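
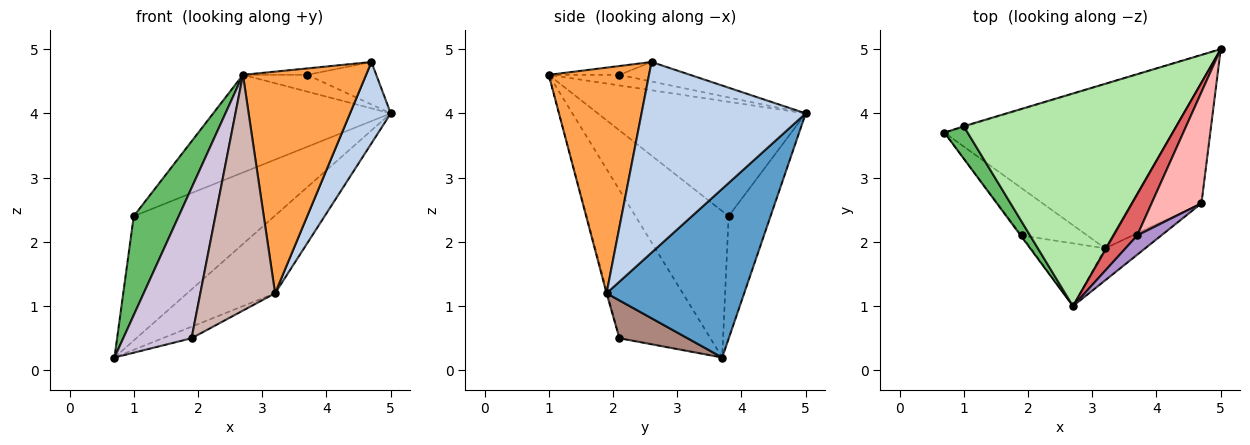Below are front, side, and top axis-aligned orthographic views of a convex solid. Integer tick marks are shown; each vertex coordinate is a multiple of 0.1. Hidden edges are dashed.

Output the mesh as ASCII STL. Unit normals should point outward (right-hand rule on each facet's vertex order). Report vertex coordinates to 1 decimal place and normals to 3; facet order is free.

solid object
 facet normal 0.556 0.355 -0.751
  outer loop
   vertex 3.2 1.9 1.2
   vertex 0.7 3.7 0.2
   vertex 5.0 5.0 4.0
  endloop
 endfacet
 facet normal 0.914 -0.226 -0.337
  outer loop
   vertex 3.2 1.9 1.2
   vertex 5.0 5.0 4.0
   vertex 4.7 2.6 4.8
  endloop
 endfacet
 facet normal 0.628 -0.771 -0.112
  outer loop
   vertex 3.2 1.9 1.2
   vertex 4.7 2.6 4.8
   vertex 2.7 1.0 4.6
  endloop
 endfacet
 facet normal -0.286 0.958 -0.005
  outer loop
   vertex 1.0 3.8 2.4
   vertex 5.0 5.0 4.0
   vertex 0.7 3.7 0.2
  endloop
 endfacet
 facet normal -0.892 -0.430 0.141
  outer loop
   vertex 1.0 3.8 2.4
   vertex 0.7 3.7 0.2
   vertex 2.7 1.0 4.6
  endloop
 endfacet
 facet normal -0.439 0.375 0.816
  outer loop
   vertex 1.0 3.8 2.4
   vertex 2.7 1.0 4.6
   vertex 5.0 5.0 4.0
  endloop
 endfacet
 facet normal -0.384 0.349 0.855
  outer loop
   vertex 3.7 2.1 4.6
   vertex 5.0 5.0 4.0
   vertex 2.7 1.0 4.6
  endloop
 endfacet
 facet normal -0.343 0.335 0.877
  outer loop
   vertex 3.7 2.1 4.6
   vertex 4.7 2.6 4.8
   vertex 5.0 5.0 4.0
  endloop
 endfacet
 facet normal -0.329 0.299 0.896
  outer loop
   vertex 3.7 2.1 4.6
   vertex 2.7 1.0 4.6
   vertex 4.7 2.6 4.8
  endloop
 endfacet
 facet normal -0.800 -0.601 -0.005
  outer loop
   vertex 1.9 2.1 0.5
   vertex 2.7 1.0 4.6
   vertex 0.7 3.7 0.2
  endloop
 endfacet
 facet normal 0.488 0.207 -0.848
  outer loop
   vertex 1.9 2.1 0.5
   vertex 0.7 3.7 0.2
   vertex 3.2 1.9 1.2
  endloop
 endfacet
 facet normal -0.010 -0.966 -0.257
  outer loop
   vertex 1.9 2.1 0.5
   vertex 3.2 1.9 1.2
   vertex 2.7 1.0 4.6
  endloop
 endfacet
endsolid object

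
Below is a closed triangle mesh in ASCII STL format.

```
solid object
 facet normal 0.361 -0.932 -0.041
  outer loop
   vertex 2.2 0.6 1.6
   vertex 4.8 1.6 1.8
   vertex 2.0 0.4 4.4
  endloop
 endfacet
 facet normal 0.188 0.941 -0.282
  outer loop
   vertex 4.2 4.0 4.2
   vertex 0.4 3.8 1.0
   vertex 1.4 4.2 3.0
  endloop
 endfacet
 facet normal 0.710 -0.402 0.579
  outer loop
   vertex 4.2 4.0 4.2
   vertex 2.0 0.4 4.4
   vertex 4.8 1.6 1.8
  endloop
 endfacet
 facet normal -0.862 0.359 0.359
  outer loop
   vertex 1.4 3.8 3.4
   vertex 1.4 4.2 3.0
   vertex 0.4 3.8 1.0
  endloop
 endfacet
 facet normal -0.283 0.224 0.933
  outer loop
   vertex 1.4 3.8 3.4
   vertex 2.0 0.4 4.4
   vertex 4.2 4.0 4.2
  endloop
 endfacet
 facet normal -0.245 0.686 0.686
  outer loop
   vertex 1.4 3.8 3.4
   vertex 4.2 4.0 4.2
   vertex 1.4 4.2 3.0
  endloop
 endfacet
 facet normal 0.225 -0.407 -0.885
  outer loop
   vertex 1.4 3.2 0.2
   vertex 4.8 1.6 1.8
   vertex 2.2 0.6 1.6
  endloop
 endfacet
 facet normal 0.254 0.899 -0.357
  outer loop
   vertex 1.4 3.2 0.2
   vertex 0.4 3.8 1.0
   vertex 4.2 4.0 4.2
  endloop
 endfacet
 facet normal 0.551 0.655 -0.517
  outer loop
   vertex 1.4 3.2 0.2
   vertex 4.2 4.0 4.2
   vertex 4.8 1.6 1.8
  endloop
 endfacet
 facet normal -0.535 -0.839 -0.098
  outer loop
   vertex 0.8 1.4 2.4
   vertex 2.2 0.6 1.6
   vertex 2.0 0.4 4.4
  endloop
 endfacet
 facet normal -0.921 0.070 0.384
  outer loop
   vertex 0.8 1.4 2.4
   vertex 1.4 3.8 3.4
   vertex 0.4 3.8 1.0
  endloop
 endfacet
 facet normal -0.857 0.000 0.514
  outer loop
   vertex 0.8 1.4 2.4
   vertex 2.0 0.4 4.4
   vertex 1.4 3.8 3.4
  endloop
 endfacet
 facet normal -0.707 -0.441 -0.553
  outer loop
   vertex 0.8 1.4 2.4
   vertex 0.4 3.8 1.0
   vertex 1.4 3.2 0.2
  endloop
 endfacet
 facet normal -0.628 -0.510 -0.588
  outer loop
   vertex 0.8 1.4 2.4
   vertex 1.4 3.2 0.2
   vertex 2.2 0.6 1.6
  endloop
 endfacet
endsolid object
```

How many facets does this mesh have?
14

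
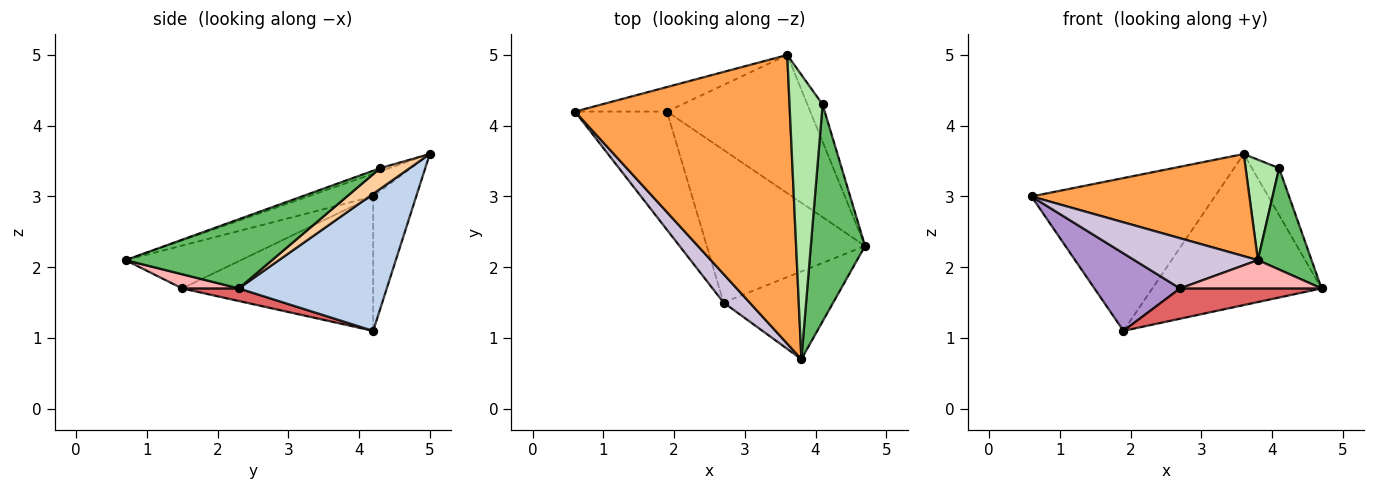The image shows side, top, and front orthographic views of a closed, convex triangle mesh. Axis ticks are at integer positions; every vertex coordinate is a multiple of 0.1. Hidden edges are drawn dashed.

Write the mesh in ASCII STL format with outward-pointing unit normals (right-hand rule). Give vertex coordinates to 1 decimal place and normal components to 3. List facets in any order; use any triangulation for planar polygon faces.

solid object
 facet normal -0.226 0.962 -0.154
  outer loop
   vertex 1.9 4.2 1.1
   vertex 0.6 4.2 3.0
   vertex 3.6 5.0 3.6
  endloop
 endfacet
 facet normal 0.542 0.620 -0.567
  outer loop
   vertex 1.9 4.2 1.1
   vertex 3.6 5.0 3.6
   vertex 4.7 2.3 1.7
  endloop
 endfacet
 facet normal -0.099 -0.332 0.938
  outer loop
   vertex 3.8 0.7 2.1
   vertex 3.6 5.0 3.6
   vertex 0.6 4.2 3.0
  endloop
 endfacet
 facet normal 0.646 0.597 -0.475
  outer loop
   vertex 4.1 4.3 3.4
   vertex 4.7 2.3 1.7
   vertex 3.6 5.0 3.6
  endloop
 endfacet
 facet normal 0.756 -0.277 0.593
  outer loop
   vertex 4.1 4.3 3.4
   vertex 3.8 0.7 2.1
   vertex 4.7 2.3 1.7
  endloop
 endfacet
 facet normal -0.089 -0.332 0.939
  outer loop
   vertex 4.1 4.3 3.4
   vertex 3.6 5.0 3.6
   vertex 3.8 0.7 2.1
  endloop
 endfacet
 facet normal 0.078 -0.194 -0.978
  outer loop
   vertex 2.7 1.5 1.7
   vertex 1.9 4.2 1.1
   vertex 4.7 2.3 1.7
  endloop
 endfacet
 facet normal 0.122 -0.305 -0.945
  outer loop
   vertex 2.7 1.5 1.7
   vertex 4.7 2.3 1.7
   vertex 3.8 0.7 2.1
  endloop
 endfacet
 facet normal -0.774 -0.347 -0.530
  outer loop
   vertex 2.7 1.5 1.7
   vertex 0.6 4.2 3.0
   vertex 1.9 4.2 1.1
  endloop
 endfacet
 facet normal -0.630 -0.675 0.384
  outer loop
   vertex 2.7 1.5 1.7
   vertex 3.8 0.7 2.1
   vertex 0.6 4.2 3.0
  endloop
 endfacet
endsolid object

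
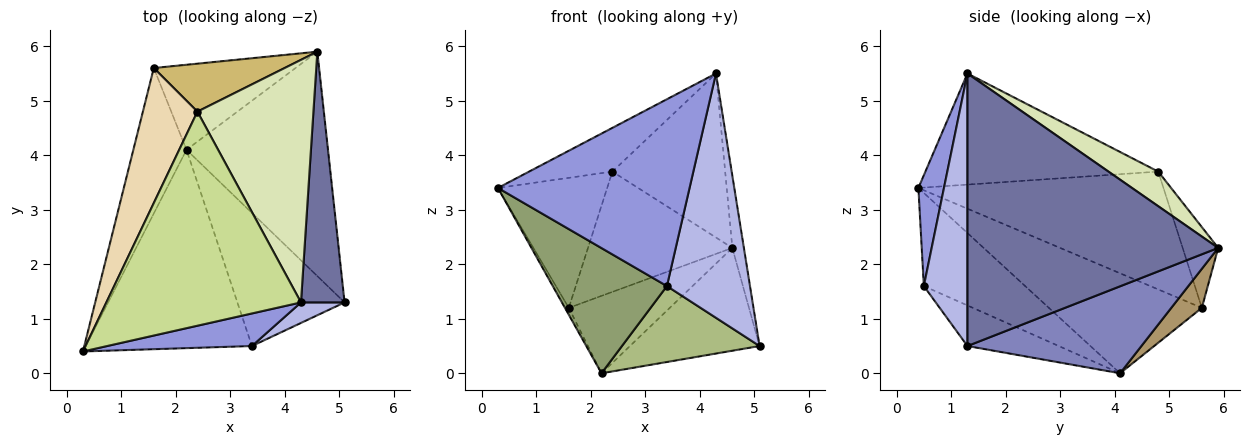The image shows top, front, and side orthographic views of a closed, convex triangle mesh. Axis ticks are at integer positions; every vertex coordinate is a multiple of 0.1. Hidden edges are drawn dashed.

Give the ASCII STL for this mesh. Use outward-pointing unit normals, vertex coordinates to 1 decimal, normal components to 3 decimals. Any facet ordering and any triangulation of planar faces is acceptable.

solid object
 facet normal 0.986 0.045 0.158
  outer loop
   vertex 4.3 1.3 5.5
   vertex 5.1 1.3 0.5
   vertex 4.6 5.9 2.3
  endloop
 endfacet
 facet normal 0.488 0.364 -0.794
  outer loop
   vertex 2.2 4.1 0.0
   vertex 4.6 5.9 2.3
   vertex 5.1 1.3 0.5
  endloop
 endfacet
 facet normal 0.130 -0.977 0.170
  outer loop
   vertex 3.4 0.5 1.6
   vertex 4.3 1.3 5.5
   vertex 0.3 0.4 3.4
  endloop
 endfacet
 facet normal 0.464 -0.883 0.074
  outer loop
   vertex 3.4 0.5 1.6
   vertex 5.1 1.3 0.5
   vertex 4.3 1.3 5.5
  endloop
 endfacet
 facet normal -0.428 -0.482 -0.764
  outer loop
   vertex 3.4 0.5 1.6
   vertex 0.3 0.4 3.4
   vertex 2.2 4.1 0.0
  endloop
 endfacet
 facet normal -0.312 -0.471 -0.825
  outer loop
   vertex 3.4 0.5 1.6
   vertex 2.2 4.1 0.0
   vertex 5.1 1.3 0.5
  endloop
 endfacet
 facet normal -0.488 0.175 0.855
  outer loop
   vertex 2.4 4.8 3.7
   vertex 0.3 0.4 3.4
   vertex 4.3 1.3 5.5
  endloop
 endfacet
 facet normal 0.240 0.544 0.804
  outer loop
   vertex 2.4 4.8 3.7
   vertex 4.3 1.3 5.5
   vertex 4.6 5.9 2.3
  endloop
 endfacet
 facet normal 0.200 0.660 -0.725
  outer loop
   vertex 1.6 5.6 1.2
   vertex 4.6 5.9 2.3
   vertex 2.2 4.1 0.0
  endloop
 endfacet
 facet normal -0.223 0.905 0.361
  outer loop
   vertex 1.6 5.6 1.2
   vertex 2.4 4.8 3.7
   vertex 4.6 5.9 2.3
  endloop
 endfacet
 facet normal -0.883 0.022 -0.469
  outer loop
   vertex 1.6 5.6 1.2
   vertex 2.2 4.1 0.0
   vertex 0.3 0.4 3.4
  endloop
 endfacet
 facet normal -0.841 0.375 0.389
  outer loop
   vertex 1.6 5.6 1.2
   vertex 0.3 0.4 3.4
   vertex 2.4 4.8 3.7
  endloop
 endfacet
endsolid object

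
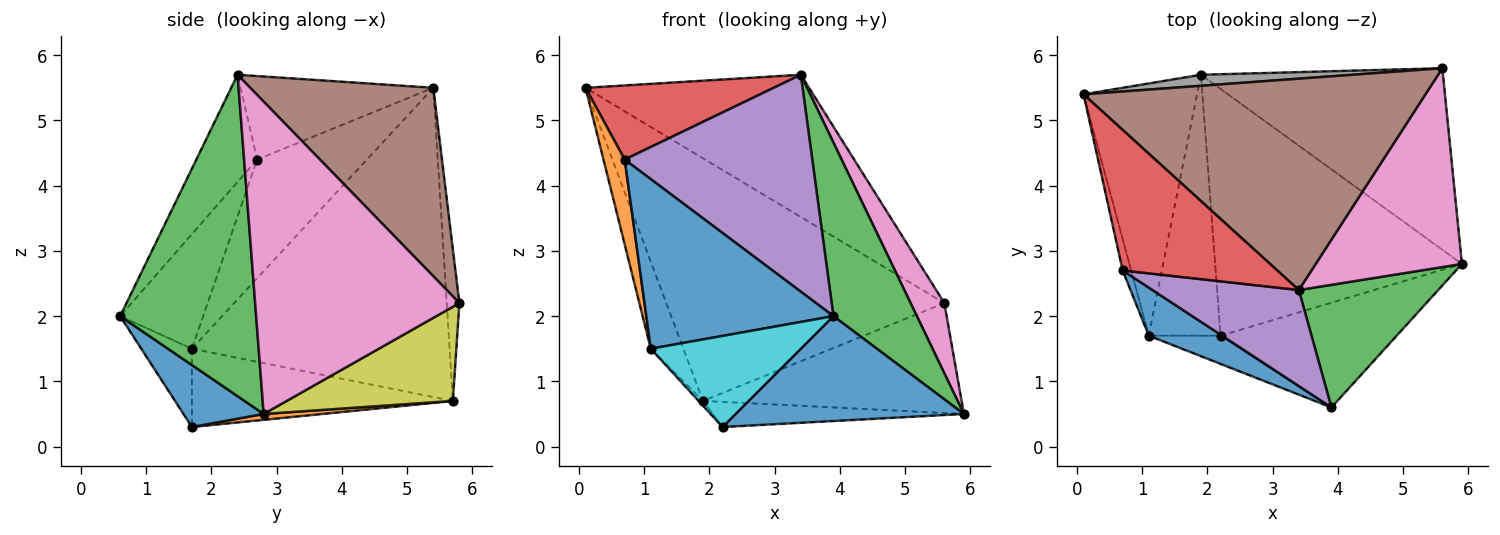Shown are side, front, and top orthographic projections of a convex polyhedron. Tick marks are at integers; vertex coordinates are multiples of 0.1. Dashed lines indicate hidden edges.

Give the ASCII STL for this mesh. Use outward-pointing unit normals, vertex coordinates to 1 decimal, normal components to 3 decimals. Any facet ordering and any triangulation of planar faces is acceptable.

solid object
 facet normal 0.241 -0.687 -0.686
  outer loop
   vertex 2.2 1.7 0.3
   vertex 5.9 2.8 0.5
   vertex 3.9 0.6 2.0
  endloop
 endfacet
 facet normal 0.024 0.101 -0.995
  outer loop
   vertex 1.9 5.7 0.7
   vertex 5.9 2.8 0.5
   vertex 2.2 1.7 0.3
  endloop
 endfacet
 facet normal 0.800 -0.490 0.347
  outer loop
   vertex 3.4 2.4 5.7
   vertex 3.9 0.6 2.0
   vertex 5.9 2.8 0.5
  endloop
 endfacet
 facet normal -0.431 -0.421 0.798
  outer loop
   vertex 0.7 2.7 4.4
   vertex 3.4 2.4 5.7
   vertex 0.1 5.4 5.5
  endloop
 endfacet
 facet normal -0.284 -0.877 0.388
  outer loop
   vertex 0.7 2.7 4.4
   vertex 3.9 0.6 2.0
   vertex 3.4 2.4 5.7
  endloop
 endfacet
 facet normal 0.416 0.508 0.755
  outer loop
   vertex 5.6 5.8 2.2
   vertex 0.1 5.4 5.5
   vertex 3.4 2.4 5.7
  endloop
 endfacet
 facet normal 0.896 -0.148 0.419
  outer loop
   vertex 5.6 5.8 2.2
   vertex 3.4 2.4 5.7
   vertex 5.9 2.8 0.5
  endloop
 endfacet
 facet normal -0.045 0.998 0.045
  outer loop
   vertex 5.6 5.8 2.2
   vertex 1.9 5.7 0.7
   vertex 0.1 5.4 5.5
  endloop
 endfacet
 facet normal 0.316 0.491 -0.812
  outer loop
   vertex 5.6 5.8 2.2
   vertex 5.9 2.8 0.5
   vertex 1.9 5.7 0.7
  endloop
 endfacet
 facet normal -0.307 -0.909 -0.281
  outer loop
   vertex 1.1 1.7 1.5
   vertex 2.2 1.7 0.3
   vertex 3.9 0.6 2.0
  endloop
 endfacet
 facet normal -0.392 -0.885 0.251
  outer loop
   vertex 1.1 1.7 1.5
   vertex 3.9 0.6 2.0
   vertex 0.7 2.7 4.4
  endloop
 endfacet
 facet normal -0.979 -0.189 -0.070
  outer loop
   vertex 1.1 1.7 1.5
   vertex 0.7 2.7 4.4
   vertex 0.1 5.4 5.5
  endloop
 endfacet
 facet normal -0.932 0.118 -0.342
  outer loop
   vertex 1.1 1.7 1.5
   vertex 0.1 5.4 5.5
   vertex 1.9 5.7 0.7
  endloop
 endfacet
 facet normal -0.737 0.012 -0.676
  outer loop
   vertex 1.1 1.7 1.5
   vertex 1.9 5.7 0.7
   vertex 2.2 1.7 0.3
  endloop
 endfacet
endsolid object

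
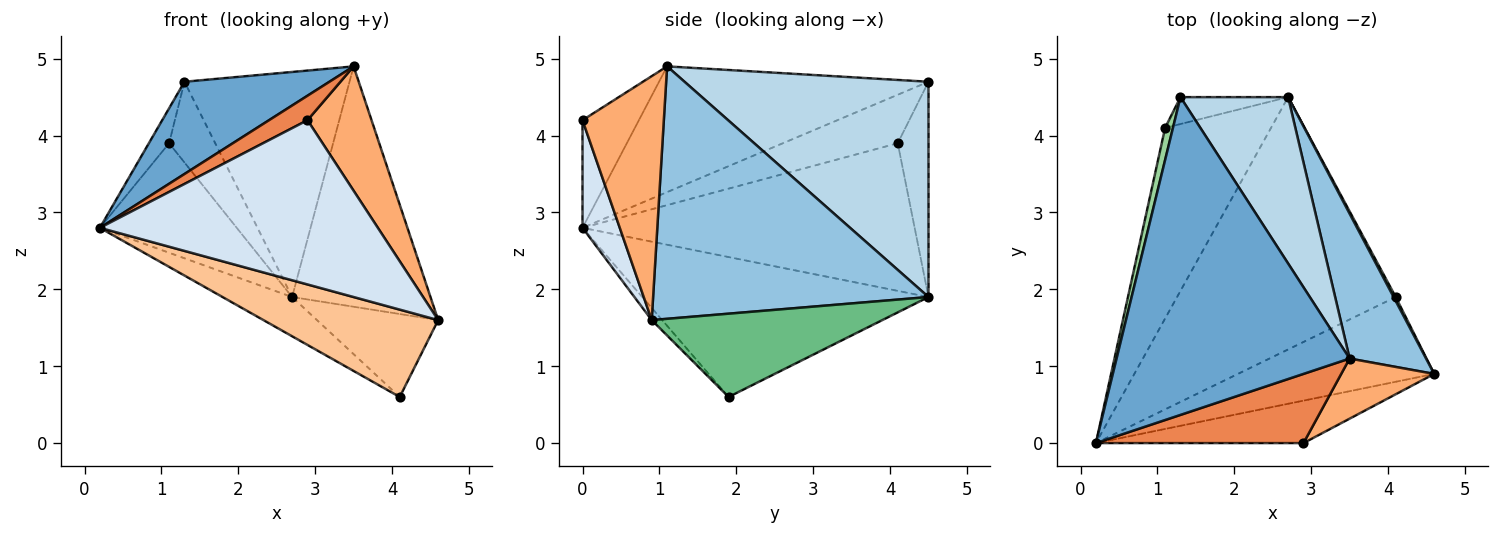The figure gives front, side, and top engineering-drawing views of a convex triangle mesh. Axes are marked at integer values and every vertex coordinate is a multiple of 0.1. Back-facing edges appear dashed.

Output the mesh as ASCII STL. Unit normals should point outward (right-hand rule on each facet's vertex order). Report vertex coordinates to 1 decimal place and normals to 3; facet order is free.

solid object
 facet normal -0.460 -0.248 0.853
  outer loop
   vertex 3.5 1.1 4.9
   vertex 1.3 4.5 4.7
   vertex 0.2 0.0 2.8
  endloop
 endfacet
 facet normal 0.862 0.433 0.261
  outer loop
   vertex 2.7 4.5 1.9
   vertex 3.5 1.1 4.9
   vertex 4.6 0.9 1.6
  endloop
 endfacet
 facet normal 0.765 0.518 0.383
  outer loop
   vertex 2.7 4.5 1.9
   vertex 1.3 4.5 4.7
   vertex 3.5 1.1 4.9
  endloop
 endfacet
 facet normal 0.129 -0.960 -0.248
  outer loop
   vertex 2.9 0.0 4.2
   vertex 0.2 0.0 2.8
   vertex 4.6 0.9 1.6
  endloop
 endfacet
 facet normal -0.439 -0.299 0.847
  outer loop
   vertex 2.9 0.0 4.2
   vertex 3.5 1.1 4.9
   vertex 0.2 0.0 2.8
  endloop
 endfacet
 facet normal 0.752 -0.593 0.287
  outer loop
   vertex 2.9 0.0 4.2
   vertex 4.6 0.9 1.6
   vertex 3.5 1.1 4.9
  endloop
 endfacet
 facet normal -0.043 -0.717 -0.696
  outer loop
   vertex 4.1 1.9 0.6
   vertex 4.6 0.9 1.6
   vertex 0.2 0.0 2.8
  endloop
 endfacet
 facet normal -0.534 0.130 -0.835
  outer loop
   vertex 4.1 1.9 0.6
   vertex 0.2 0.0 2.8
   vertex 2.7 4.5 1.9
  endloop
 endfacet
 facet normal 0.885 0.465 0.023
  outer loop
   vertex 4.1 1.9 0.6
   vertex 2.7 4.5 1.9
   vertex 4.6 0.9 1.6
  endloop
 endfacet
 facet normal -0.973 0.171 0.158
  outer loop
   vertex 1.1 4.1 3.9
   vertex 0.2 0.0 2.8
   vertex 1.3 4.5 4.7
  endloop
 endfacet
 facet normal -0.770 0.317 -0.553
  outer loop
   vertex 1.1 4.1 3.9
   vertex 2.7 4.5 1.9
   vertex 0.2 0.0 2.8
  endloop
 endfacet
 facet normal -0.535 0.802 -0.267
  outer loop
   vertex 1.1 4.1 3.9
   vertex 1.3 4.5 4.7
   vertex 2.7 4.5 1.9
  endloop
 endfacet
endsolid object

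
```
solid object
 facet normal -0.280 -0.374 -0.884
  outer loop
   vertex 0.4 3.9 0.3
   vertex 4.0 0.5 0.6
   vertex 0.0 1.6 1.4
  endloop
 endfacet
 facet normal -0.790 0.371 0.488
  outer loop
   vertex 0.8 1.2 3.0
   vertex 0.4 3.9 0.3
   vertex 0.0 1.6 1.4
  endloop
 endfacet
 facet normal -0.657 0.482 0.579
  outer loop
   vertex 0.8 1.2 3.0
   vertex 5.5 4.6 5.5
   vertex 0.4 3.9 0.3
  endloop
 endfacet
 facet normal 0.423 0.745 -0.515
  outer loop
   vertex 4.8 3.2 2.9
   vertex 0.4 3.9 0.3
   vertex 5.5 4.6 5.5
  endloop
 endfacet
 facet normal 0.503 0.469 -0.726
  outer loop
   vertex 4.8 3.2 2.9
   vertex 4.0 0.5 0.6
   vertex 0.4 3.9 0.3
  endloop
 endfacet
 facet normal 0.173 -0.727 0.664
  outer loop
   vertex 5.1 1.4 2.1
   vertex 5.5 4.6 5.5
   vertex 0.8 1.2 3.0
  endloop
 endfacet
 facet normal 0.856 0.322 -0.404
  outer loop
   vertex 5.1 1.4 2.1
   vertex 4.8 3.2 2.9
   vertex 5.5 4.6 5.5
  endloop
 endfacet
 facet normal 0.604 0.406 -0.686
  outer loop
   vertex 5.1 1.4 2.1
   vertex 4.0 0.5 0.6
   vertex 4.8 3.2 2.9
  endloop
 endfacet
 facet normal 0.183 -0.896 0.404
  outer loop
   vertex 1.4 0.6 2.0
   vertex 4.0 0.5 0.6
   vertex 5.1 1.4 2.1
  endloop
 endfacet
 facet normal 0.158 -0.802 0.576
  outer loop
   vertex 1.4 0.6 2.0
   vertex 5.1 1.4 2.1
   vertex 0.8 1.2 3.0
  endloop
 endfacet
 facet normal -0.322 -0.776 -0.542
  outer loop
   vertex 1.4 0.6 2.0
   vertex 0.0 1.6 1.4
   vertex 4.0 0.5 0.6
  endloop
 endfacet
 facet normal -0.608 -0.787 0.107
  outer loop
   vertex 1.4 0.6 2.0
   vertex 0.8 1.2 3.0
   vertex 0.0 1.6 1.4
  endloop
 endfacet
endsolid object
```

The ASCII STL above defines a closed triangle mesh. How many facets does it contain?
12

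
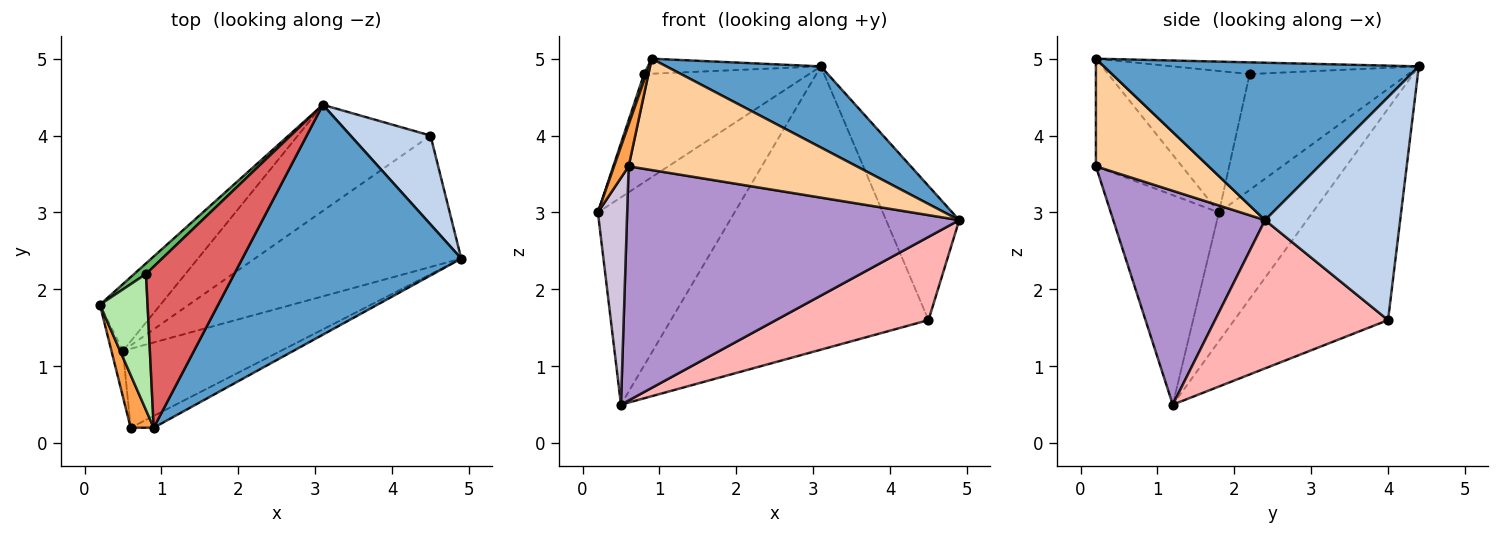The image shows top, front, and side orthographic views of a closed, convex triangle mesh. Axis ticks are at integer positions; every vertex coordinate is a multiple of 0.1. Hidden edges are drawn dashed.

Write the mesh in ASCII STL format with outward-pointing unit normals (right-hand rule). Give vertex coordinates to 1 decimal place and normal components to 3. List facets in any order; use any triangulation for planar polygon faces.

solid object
 facet normal 0.561 -0.275 0.780
  outer loop
   vertex 0.9 0.2 5.0
   vertex 4.9 2.4 2.9
   vertex 3.1 4.4 4.9
  endloop
 endfacet
 facet normal 0.839 0.454 0.301
  outer loop
   vertex 4.5 4.0 1.6
   vertex 3.1 4.4 4.9
   vertex 4.9 2.4 2.9
  endloop
 endfacet
 facet normal -0.965 -0.164 0.207
  outer loop
   vertex 0.6 0.2 3.6
   vertex 0.9 0.2 5.0
   vertex 0.2 1.8 3.0
  endloop
 endfacet
 facet normal 0.441 -0.892 -0.095
  outer loop
   vertex 0.6 0.2 3.6
   vertex 4.9 2.4 2.9
   vertex 0.9 0.2 5.0
  endloop
 endfacet
 facet normal -0.691 0.719 0.071
  outer loop
   vertex 0.8 2.2 4.8
   vertex 3.1 4.4 4.9
   vertex 0.2 1.8 3.0
  endloop
 endfacet
 facet normal -0.948 -0.015 0.319
  outer loop
   vertex 0.8 2.2 4.8
   vertex 0.2 1.8 3.0
   vertex 0.9 0.2 5.0
  endloop
 endfacet
 facet normal -0.131 0.092 0.987
  outer loop
   vertex 0.8 2.2 4.8
   vertex 0.9 0.2 5.0
   vertex 3.1 4.4 4.9
  endloop
 endfacet
 facet normal 0.519 -0.457 -0.722
  outer loop
   vertex 0.5 1.2 0.5
   vertex 4.5 4.0 1.6
   vertex 4.9 2.4 2.9
  endloop
 endfacet
 facet normal 0.397 -0.870 -0.293
  outer loop
   vertex 0.5 1.2 0.5
   vertex 4.9 2.4 2.9
   vertex 0.6 0.2 3.6
  endloop
 endfacet
 facet normal -0.964 -0.261 -0.053
  outer loop
   vertex 0.5 1.2 0.5
   vertex 0.6 0.2 3.6
   vertex 0.2 1.8 3.0
  endloop
 endfacet
 facet normal -0.546 0.797 -0.257
  outer loop
   vertex 0.5 1.2 0.5
   vertex 0.2 1.8 3.0
   vertex 3.1 4.4 4.9
  endloop
 endfacet
 facet normal -0.488 0.817 -0.306
  outer loop
   vertex 0.5 1.2 0.5
   vertex 3.1 4.4 4.9
   vertex 4.5 4.0 1.6
  endloop
 endfacet
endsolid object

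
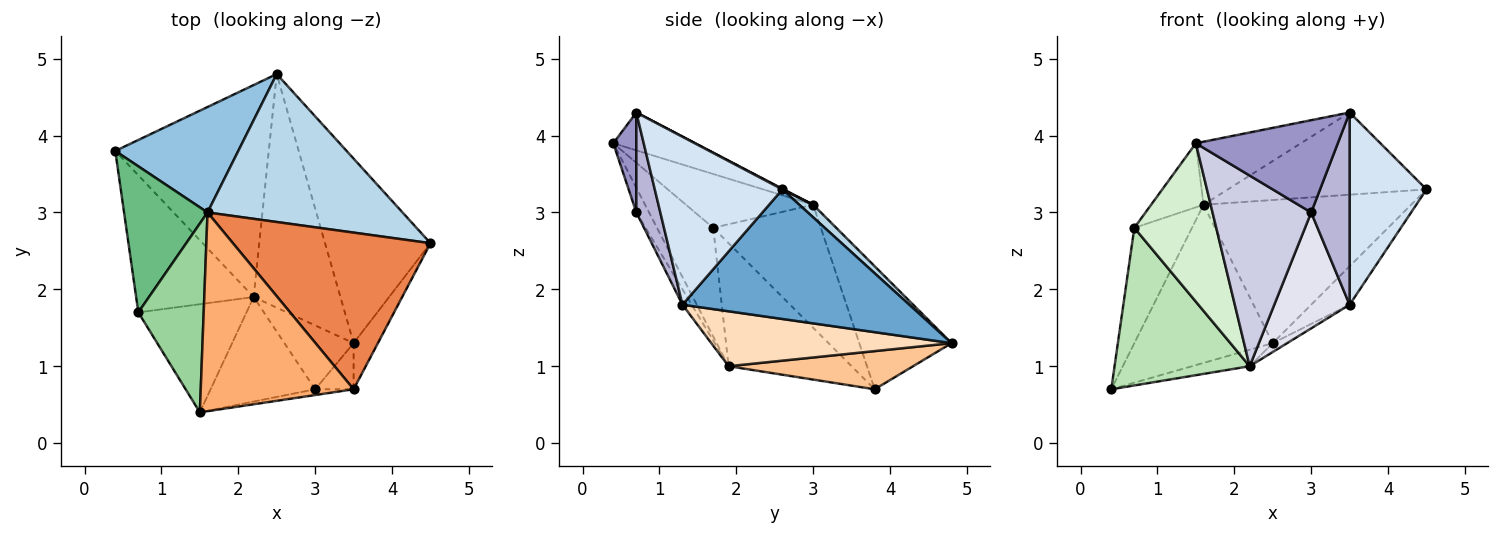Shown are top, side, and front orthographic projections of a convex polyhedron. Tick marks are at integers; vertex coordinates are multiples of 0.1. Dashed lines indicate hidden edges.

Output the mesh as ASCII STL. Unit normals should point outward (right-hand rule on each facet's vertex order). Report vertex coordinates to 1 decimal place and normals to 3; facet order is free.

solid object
 facet normal 0.769 0.130 -0.626
  outer loop
   vertex 3.5 1.3 1.8
   vertex 2.5 4.8 1.3
   vertex 4.5 2.6 3.3
  endloop
 endfacet
 facet normal -0.485 0.728 0.485
  outer loop
   vertex 1.6 3.0 3.1
   vertex 2.5 4.8 1.3
   vertex 0.4 3.8 0.7
  endloop
 endfacet
 facet normal 0.046 0.695 0.718
  outer loop
   vertex 1.6 3.0 3.1
   vertex 4.5 2.6 3.3
   vertex 2.5 4.8 1.3
  endloop
 endfacet
 facet normal 0.850 -0.512 -0.123
  outer loop
   vertex 3.5 0.7 4.3
   vertex 3.5 1.3 1.8
   vertex 4.5 2.6 3.3
  endloop
 endfacet
 facet normal 0.003 0.465 0.886
  outer loop
   vertex 3.5 0.7 4.3
   vertex 4.5 2.6 3.3
   vertex 1.6 3.0 3.1
  endloop
 endfacet
 facet normal -0.230 0.294 0.928
  outer loop
   vertex 3.5 0.7 4.3
   vertex 1.6 3.0 3.1
   vertex 1.5 0.4 3.9
  endloop
 endfacet
 facet normal 0.241 0.075 -0.968
  outer loop
   vertex 2.2 1.9 1.0
   vertex 0.4 3.8 0.7
   vertex 2.5 4.8 1.3
  endloop
 endfacet
 facet normal 0.535 0.032 -0.845
  outer loop
   vertex 2.2 1.9 1.0
   vertex 2.5 4.8 1.3
   vertex 3.5 1.3 1.8
  endloop
 endfacet
 facet normal -0.756 0.405 0.513
  outer loop
   vertex 0.7 1.7 2.8
   vertex 1.6 3.0 3.1
   vertex 0.4 3.8 0.7
  endloop
 endfacet
 facet normal -0.615 0.253 0.747
  outer loop
   vertex 0.7 1.7 2.8
   vertex 1.5 0.4 3.9
   vertex 1.6 3.0 3.1
  endloop
 endfacet
 facet normal -0.566 -0.622 -0.541
  outer loop
   vertex 0.7 1.7 2.8
   vertex 0.4 3.8 0.7
   vertex 2.2 1.9 1.0
  endloop
 endfacet
 facet normal -0.493 -0.719 -0.491
  outer loop
   vertex 0.7 1.7 2.8
   vertex 2.2 1.9 1.0
   vertex 1.5 0.4 3.9
  endloop
 endfacet
 facet normal 0.160 -0.985 -0.062
  outer loop
   vertex 3.0 0.7 3.0
   vertex 3.5 0.7 4.3
   vertex 1.5 0.4 3.9
  endloop
 endfacet
 facet normal 0.519 -0.831 -0.200
  outer loop
   vertex 3.0 0.7 3.0
   vertex 3.5 1.3 1.8
   vertex 3.5 0.7 4.3
  endloop
 endfacet
 facet normal -0.112 -0.871 -0.478
  outer loop
   vertex 3.0 0.7 3.0
   vertex 1.5 0.4 3.9
   vertex 2.2 1.9 1.0
  endloop
 endfacet
 facet normal -0.107 -0.871 -0.480
  outer loop
   vertex 3.0 0.7 3.0
   vertex 2.2 1.9 1.0
   vertex 3.5 1.3 1.8
  endloop
 endfacet
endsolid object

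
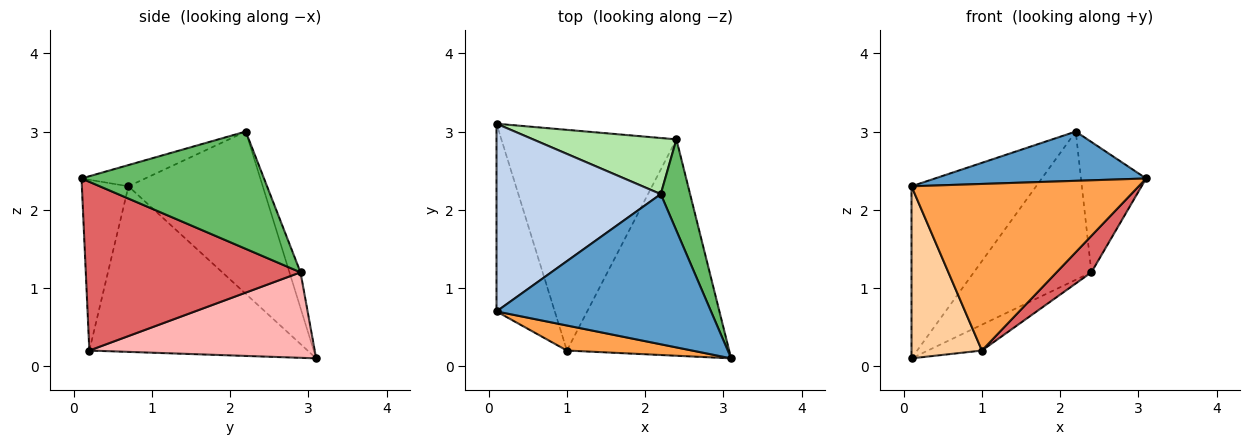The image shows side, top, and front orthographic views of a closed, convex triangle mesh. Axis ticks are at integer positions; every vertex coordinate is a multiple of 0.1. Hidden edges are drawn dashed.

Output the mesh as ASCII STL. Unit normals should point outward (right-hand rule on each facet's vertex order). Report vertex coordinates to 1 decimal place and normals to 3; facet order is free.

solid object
 facet normal -0.094 -0.310 0.946
  outer loop
   vertex 2.2 2.2 3.0
   vertex 0.1 0.7 2.3
   vertex 3.1 0.1 2.4
  endloop
 endfacet
 facet normal -0.589 0.546 0.596
  outer loop
   vertex 2.2 2.2 3.0
   vertex 0.1 3.1 0.1
   vertex 0.1 0.7 2.3
  endloop
 endfacet
 facet normal -0.199 -0.969 0.146
  outer loop
   vertex 1.0 0.2 0.2
   vertex 3.1 0.1 2.4
   vertex 0.1 0.7 2.3
  endloop
 endfacet
 facet normal -0.902 -0.291 -0.317
  outer loop
   vertex 1.0 0.2 0.2
   vertex 0.1 0.7 2.3
   vertex 0.1 3.1 0.1
  endloop
 endfacet
 facet normal 0.917 0.327 0.229
  outer loop
   vertex 2.4 2.9 1.2
   vertex 2.2 2.2 3.0
   vertex 3.1 0.1 2.4
  endloop
 endfacet
 facet normal -0.088 0.932 0.353
  outer loop
   vertex 2.4 2.9 1.2
   vertex 0.1 3.1 0.1
   vertex 2.2 2.2 3.0
  endloop
 endfacet
 facet normal 0.716 -0.116 -0.689
  outer loop
   vertex 2.4 2.9 1.2
   vertex 3.1 0.1 2.4
   vertex 1.0 0.2 0.2
  endloop
 endfacet
 facet normal 0.436 0.105 -0.894
  outer loop
   vertex 2.4 2.9 1.2
   vertex 1.0 0.2 0.2
   vertex 0.1 3.1 0.1
  endloop
 endfacet
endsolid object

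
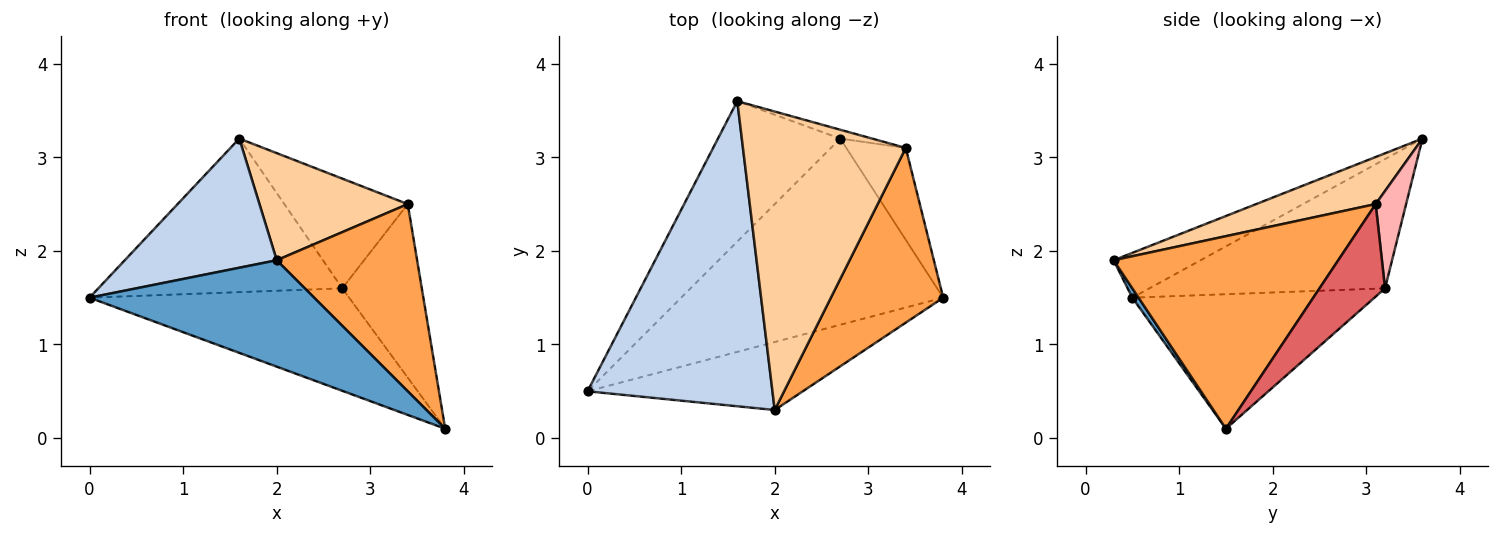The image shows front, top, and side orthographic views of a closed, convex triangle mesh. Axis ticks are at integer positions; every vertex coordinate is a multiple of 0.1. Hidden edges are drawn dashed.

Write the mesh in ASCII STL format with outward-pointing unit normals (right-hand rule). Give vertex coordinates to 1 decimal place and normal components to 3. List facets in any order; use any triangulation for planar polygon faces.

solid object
 facet normal 0.023 -0.842 -0.538
  outer loop
   vertex 2.0 0.3 1.9
   vertex 0.0 0.5 1.5
   vertex 3.8 1.5 0.1
  endloop
 endfacet
 facet normal -0.218 -0.380 0.899
  outer loop
   vertex 2.0 0.3 1.9
   vertex 1.6 3.6 3.2
   vertex 0.0 0.5 1.5
  endloop
 endfacet
 facet normal 0.760 -0.475 0.443
  outer loop
   vertex 3.4 3.1 2.5
   vertex 2.0 0.3 1.9
   vertex 3.8 1.5 0.1
  endloop
 endfacet
 facet normal 0.263 -0.326 0.908
  outer loop
   vertex 3.4 3.1 2.5
   vertex 1.6 3.6 3.2
   vertex 2.0 0.3 1.9
  endloop
 endfacet
 facet normal -0.410 0.440 -0.799
  outer loop
   vertex 2.7 3.2 1.6
   vertex 3.8 1.5 0.1
   vertex 0.0 0.5 1.5
  endloop
 endfacet
 facet normal -0.581 0.601 -0.549
  outer loop
   vertex 2.7 3.2 1.6
   vertex 0.0 0.5 1.5
   vertex 1.6 3.6 3.2
  endloop
 endfacet
 facet normal 0.588 0.715 -0.378
  outer loop
   vertex 2.7 3.2 1.6
   vertex 3.4 3.1 2.5
   vertex 3.8 1.5 0.1
  endloop
 endfacet
 facet normal 0.239 0.968 -0.078
  outer loop
   vertex 2.7 3.2 1.6
   vertex 1.6 3.6 3.2
   vertex 3.4 3.1 2.5
  endloop
 endfacet
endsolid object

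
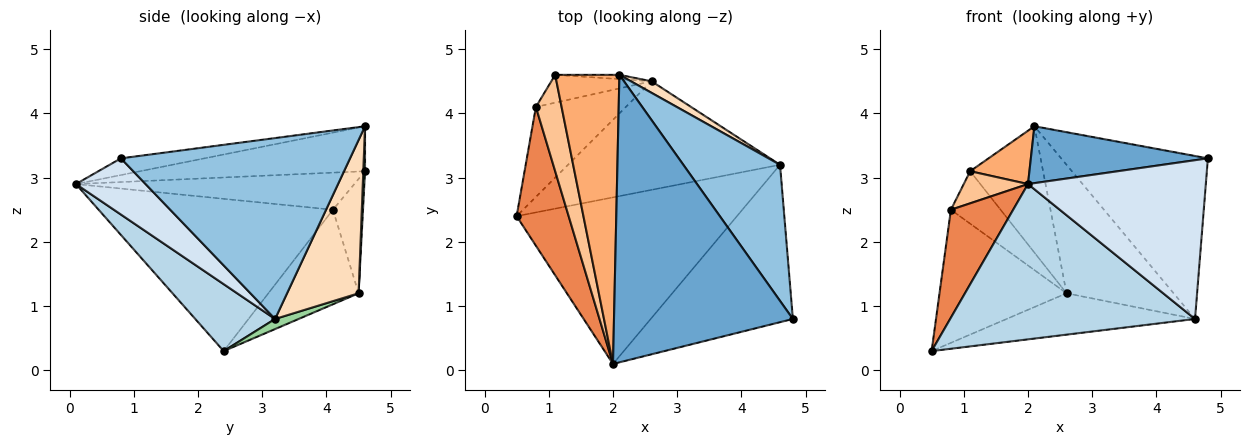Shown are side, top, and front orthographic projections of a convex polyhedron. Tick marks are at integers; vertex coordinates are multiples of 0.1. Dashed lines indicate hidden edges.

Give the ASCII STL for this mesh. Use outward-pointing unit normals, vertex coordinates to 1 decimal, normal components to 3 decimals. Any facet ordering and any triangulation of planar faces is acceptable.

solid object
 facet normal -0.091 -0.193 0.977
  outer loop
   vertex 2.0 0.1 2.9
   vertex 4.8 0.8 3.3
   vertex 2.1 4.6 3.8
  endloop
 endfacet
 facet normal 0.768 0.492 0.411
  outer loop
   vertex 4.6 3.2 0.8
   vertex 2.1 4.6 3.8
   vertex 4.8 0.8 3.3
  endloop
 endfacet
 facet normal 0.217 -0.666 -0.714
  outer loop
   vertex 4.6 3.2 0.8
   vertex 2.0 0.1 2.9
   vertex 0.5 2.4 0.3
  endloop
 endfacet
 facet normal 0.268 -0.684 -0.678
  outer loop
   vertex 4.6 3.2 0.8
   vertex 4.8 0.8 3.3
   vertex 2.0 0.1 2.9
  endloop
 endfacet
 facet normal -0.918 -0.244 0.314
  outer loop
   vertex 0.8 4.1 2.5
   vertex 0.5 2.4 0.3
   vertex 2.0 0.1 2.9
  endloop
 endfacet
 facet normal -0.567 -0.149 0.810
  outer loop
   vertex 1.1 4.6 3.1
   vertex 2.0 0.1 2.9
   vertex 2.1 4.6 3.8
  endloop
 endfacet
 facet normal -0.808 -0.186 0.559
  outer loop
   vertex 1.1 4.6 3.1
   vertex 0.8 4.1 2.5
   vertex 2.0 0.1 2.9
  endloop
 endfacet
 facet normal 0.554 0.829 0.075
  outer loop
   vertex 2.6 4.5 1.2
   vertex 2.1 4.6 3.8
   vertex 4.6 3.2 0.8
  endloop
 endfacet
 facet normal 0.024 0.999 -0.034
  outer loop
   vertex 2.6 4.5 1.2
   vertex 1.1 4.6 3.1
   vertex 2.1 4.6 3.8
  endloop
 endfacet
 facet normal 0.044 0.356 -0.934
  outer loop
   vertex 2.6 4.5 1.2
   vertex 4.6 3.2 0.8
   vertex 0.5 2.4 0.3
  endloop
 endfacet
 facet normal -0.507 0.714 -0.483
  outer loop
   vertex 2.6 4.5 1.2
   vertex 0.5 2.4 0.3
   vertex 0.8 4.1 2.5
  endloop
 endfacet
 facet normal -0.472 0.779 -0.413
  outer loop
   vertex 2.6 4.5 1.2
   vertex 0.8 4.1 2.5
   vertex 1.1 4.6 3.1
  endloop
 endfacet
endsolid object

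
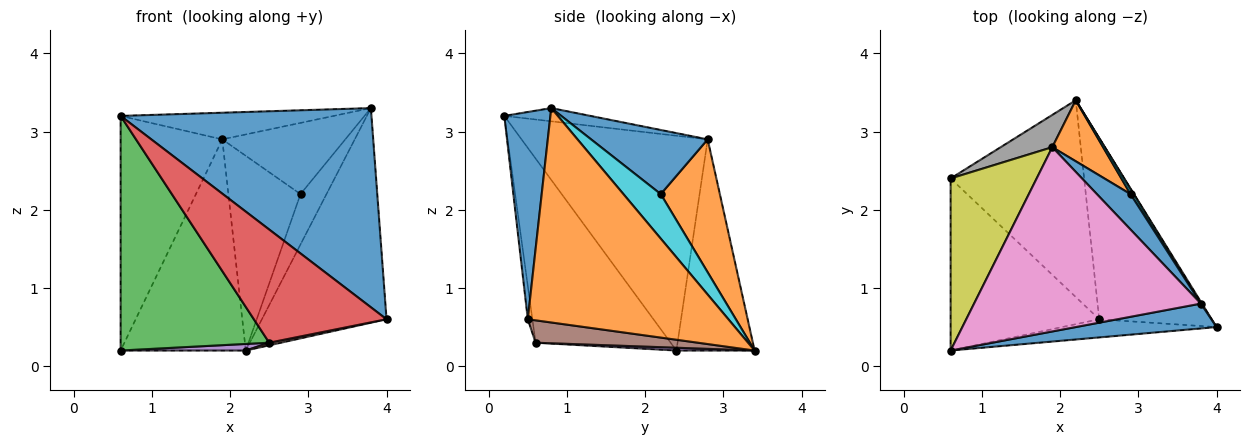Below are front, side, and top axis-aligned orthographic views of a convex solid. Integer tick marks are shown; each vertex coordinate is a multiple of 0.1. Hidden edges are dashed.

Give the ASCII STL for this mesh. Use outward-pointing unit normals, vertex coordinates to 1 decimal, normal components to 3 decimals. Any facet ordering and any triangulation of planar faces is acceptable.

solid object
 facet normal 0.179 -0.976 0.122
  outer loop
   vertex 3.8 0.8 3.3
   vertex 0.6 0.2 3.2
   vertex 4.0 0.5 0.6
  endloop
 endfacet
 facet normal 0.849 0.528 0.004
  outer loop
   vertex 2.2 3.4 0.2
   vertex 3.8 0.8 3.3
   vertex 4.0 0.5 0.6
  endloop
 endfacet
 facet normal -0.591 -0.650 -0.477
  outer loop
   vertex 2.5 0.6 0.3
   vertex 0.6 0.2 3.2
   vertex 0.6 2.4 0.2
  endloop
 endfacet
 facet normal -0.034 -0.987 -0.158
  outer loop
   vertex 2.5 0.6 0.3
   vertex 4.0 0.5 0.6
   vertex 0.6 0.2 3.2
  endloop
 endfacet
 facet normal 0.021 -0.033 -0.999
  outer loop
   vertex 2.5 0.6 0.3
   vertex 0.6 2.4 0.2
   vertex 2.2 3.4 0.2
  endloop
 endfacet
 facet normal 0.195 -0.014 -0.981
  outer loop
   vertex 2.5 0.6 0.3
   vertex 2.2 3.4 0.2
   vertex 4.0 0.5 0.6
  endloop
 endfacet
 facet normal -0.058 0.143 0.988
  outer loop
   vertex 1.9 2.8 2.9
   vertex 0.6 0.2 3.2
   vertex 3.8 0.8 3.3
  endloop
 endfacet
 facet normal -0.526 0.841 0.128
  outer loop
   vertex 1.9 2.8 2.9
   vertex 2.2 3.4 0.2
   vertex 0.6 2.4 0.2
  endloop
 endfacet
 facet normal -0.828 0.452 0.332
  outer loop
   vertex 1.9 2.8 2.9
   vertex 0.6 2.4 0.2
   vertex 0.6 0.2 3.2
  endloop
 endfacet
 facet normal 0.820 0.570 0.055
  outer loop
   vertex 2.9 2.2 2.2
   vertex 3.8 0.8 3.3
   vertex 2.2 3.4 0.2
  endloop
 endfacet
 facet normal 0.647 0.683 0.339
  outer loop
   vertex 2.9 2.2 2.2
   vertex 1.9 2.8 2.9
   vertex 3.8 0.8 3.3
  endloop
 endfacet
 facet normal 0.616 0.752 0.235
  outer loop
   vertex 2.9 2.2 2.2
   vertex 2.2 3.4 0.2
   vertex 1.9 2.8 2.9
  endloop
 endfacet
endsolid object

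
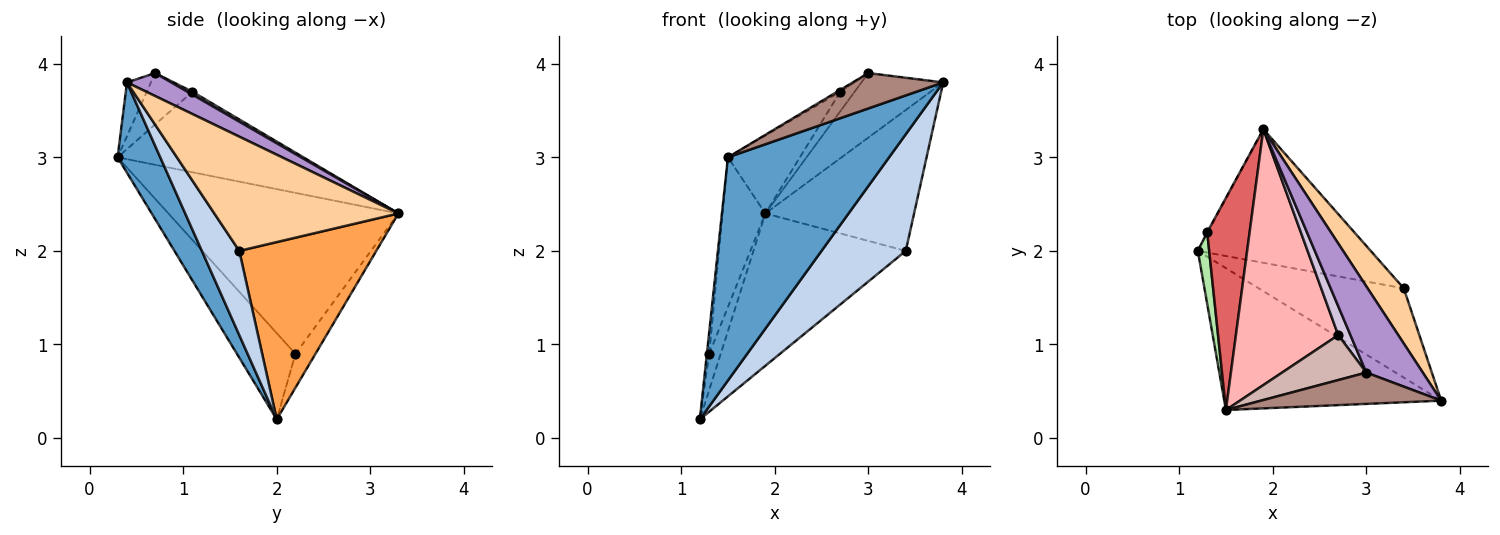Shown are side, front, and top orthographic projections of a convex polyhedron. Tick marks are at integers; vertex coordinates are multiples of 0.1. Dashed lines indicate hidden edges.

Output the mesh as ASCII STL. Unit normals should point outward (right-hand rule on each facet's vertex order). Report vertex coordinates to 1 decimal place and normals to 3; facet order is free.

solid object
 facet normal 0.218 -0.824 -0.523
  outer loop
   vertex 1.5 0.3 3.0
   vertex 1.2 2.0 0.2
   vertex 3.8 0.4 3.8
  endloop
 endfacet
 facet normal 0.333 -0.749 -0.573
  outer loop
   vertex 3.4 1.6 2.0
   vertex 3.8 0.4 3.8
   vertex 1.2 2.0 0.2
  endloop
 endfacet
 facet normal 0.560 0.623 -0.546
  outer loop
   vertex 3.4 1.6 2.0
   vertex 1.2 2.0 0.2
   vertex 1.9 3.3 2.4
  endloop
 endfacet
 facet normal 0.755 0.610 0.239
  outer loop
   vertex 3.4 1.6 2.0
   vertex 1.9 3.3 2.4
   vertex 3.8 0.4 3.8
  endloop
 endfacet
 facet normal -0.867 0.498 -0.018
  outer loop
   vertex 1.3 2.2 0.9
   vertex 1.9 3.3 2.4
   vertex 1.2 2.0 0.2
  endloop
 endfacet
 facet normal -0.991 0.040 0.130
  outer loop
   vertex 1.3 2.2 0.9
   vertex 1.2 2.0 0.2
   vertex 1.5 0.3 3.0
  endloop
 endfacet
 facet normal -0.952 0.177 0.251
  outer loop
   vertex 1.3 2.2 0.9
   vertex 1.5 0.3 3.0
   vertex 1.9 3.3 2.4
  endloop
 endfacet
 facet normal -0.601 0.233 0.764
  outer loop
   vertex 2.7 1.1 3.7
   vertex 1.9 3.3 2.4
   vertex 1.5 0.3 3.0
  endloop
 endfacet
 facet normal 0.309 0.570 0.761
  outer loop
   vertex 3.0 0.7 3.9
   vertex 3.8 0.4 3.8
   vertex 1.9 3.3 2.4
  endloop
 endfacet
 facet normal 0.191 0.550 0.813
  outer loop
   vertex 3.0 0.7 3.9
   vertex 1.9 3.3 2.4
   vertex 2.7 1.1 3.7
  endloop
 endfacet
 facet normal -0.194 -0.735 0.650
  outer loop
   vertex 3.0 0.7 3.9
   vertex 1.5 0.3 3.0
   vertex 3.8 0.4 3.8
  endloop
 endfacet
 facet normal -0.521 0.036 0.853
  outer loop
   vertex 3.0 0.7 3.9
   vertex 2.7 1.1 3.7
   vertex 1.5 0.3 3.0
  endloop
 endfacet
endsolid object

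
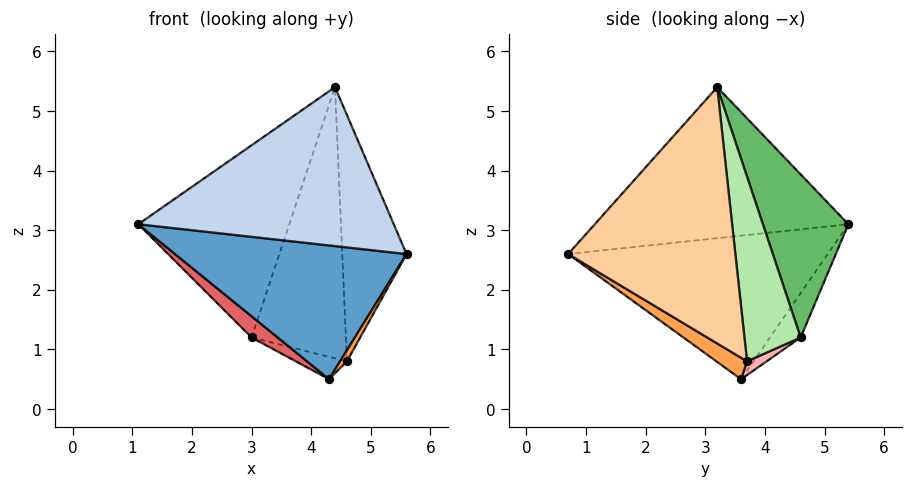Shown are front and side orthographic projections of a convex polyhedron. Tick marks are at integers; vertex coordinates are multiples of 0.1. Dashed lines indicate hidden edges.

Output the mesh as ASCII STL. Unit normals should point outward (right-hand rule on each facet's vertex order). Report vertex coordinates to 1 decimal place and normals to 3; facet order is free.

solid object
 facet normal -0.679 -0.605 -0.416
  outer loop
   vertex 4.3 3.6 0.5
   vertex 5.6 0.7 2.6
   vertex 1.1 5.4 3.1
  endloop
 endfacet
 facet normal -0.669 -0.674 0.315
  outer loop
   vertex 4.4 3.2 5.4
   vertex 1.1 5.4 3.1
   vertex 5.6 0.7 2.6
  endloop
 endfacet
 facet normal 0.724 -0.161 -0.671
  outer loop
   vertex 4.6 3.7 0.8
   vertex 5.6 0.7 2.6
   vertex 4.3 3.6 0.5
  endloop
 endfacet
 facet normal 0.930 0.358 0.079
  outer loop
   vertex 4.6 3.7 0.8
   vertex 4.4 3.2 5.4
   vertex 5.6 0.7 2.6
  endloop
 endfacet
 facet normal 0.489 0.864 0.125
  outer loop
   vertex 3.0 4.6 1.2
   vertex 1.1 5.4 3.1
   vertex 4.4 3.2 5.4
  endloop
 endfacet
 facet normal 0.509 0.853 0.115
  outer loop
   vertex 3.0 4.6 1.2
   vertex 4.4 3.2 5.4
   vertex 4.6 3.7 0.8
  endloop
 endfacet
 facet normal -0.684 -0.582 -0.439
  outer loop
   vertex 3.0 4.6 1.2
   vertex 4.3 3.6 0.5
   vertex 1.1 5.4 3.1
  endloop
 endfacet
 facet normal 0.297 0.776 -0.556
  outer loop
   vertex 3.0 4.6 1.2
   vertex 4.6 3.7 0.8
   vertex 4.3 3.6 0.5
  endloop
 endfacet
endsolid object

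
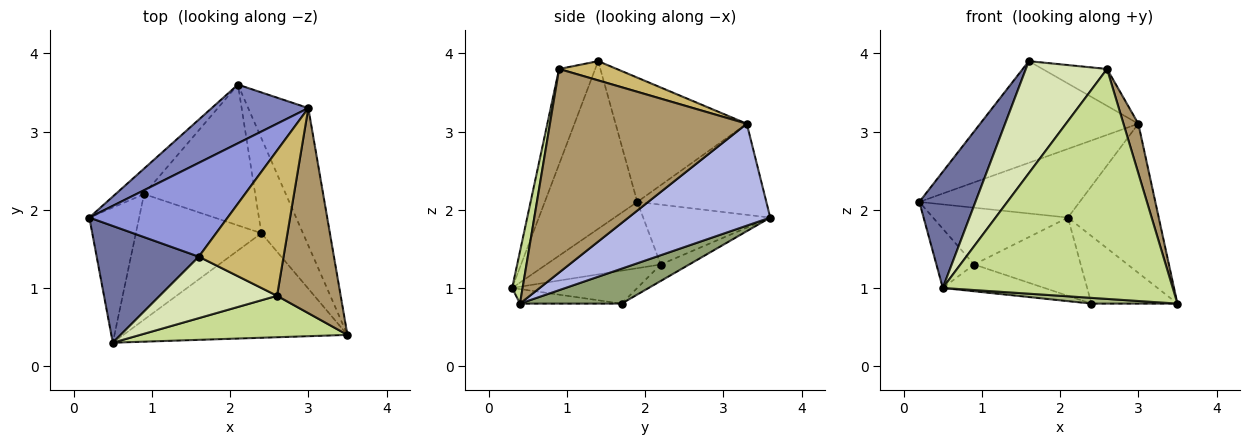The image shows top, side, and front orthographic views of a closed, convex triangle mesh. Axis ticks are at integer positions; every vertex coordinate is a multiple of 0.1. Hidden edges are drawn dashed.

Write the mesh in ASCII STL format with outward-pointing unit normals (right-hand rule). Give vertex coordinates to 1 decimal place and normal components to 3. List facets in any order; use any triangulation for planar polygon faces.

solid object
 facet normal -0.758 -0.460 0.462
  outer loop
   vertex 0.5 0.3 1.0
   vertex 1.6 1.4 3.9
   vertex 0.2 1.9 2.1
  endloop
 endfacet
 facet normal -0.522 0.649 0.554
  outer loop
   vertex 3.0 3.3 3.1
   vertex 2.1 3.6 1.9
   vertex 0.2 1.9 2.1
  endloop
 endfacet
 facet normal -0.521 0.627 0.579
  outer loop
   vertex 3.0 3.3 3.1
   vertex 0.2 1.9 2.1
   vertex 1.6 1.4 3.9
  endloop
 endfacet
 facet normal 0.754 0.483 -0.445
  outer loop
   vertex 3.0 3.3 3.1
   vertex 3.5 0.4 0.8
   vertex 2.1 3.6 1.9
  endloop
 endfacet
 facet normal 0.565 0.478 -0.672
  outer loop
   vertex 2.4 1.7 0.8
   vertex 2.1 3.6 1.9
   vertex 3.5 0.4 0.8
  endloop
 endfacet
 facet normal -0.065 -0.055 -0.996
  outer loop
   vertex 2.4 1.7 0.8
   vertex 3.5 0.4 0.8
   vertex 0.5 0.3 1.0
  endloop
 endfacet
 facet normal 0.045 -0.983 0.177
  outer loop
   vertex 2.6 0.9 3.8
   vertex 0.5 0.3 1.0
   vertex 3.5 0.4 0.8
  endloop
 endfacet
 facet normal -0.364 -0.817 0.448
  outer loop
   vertex 2.6 0.9 3.8
   vertex 1.6 1.4 3.9
   vertex 0.5 0.3 1.0
  endloop
 endfacet
 facet normal 0.952 -0.072 0.298
  outer loop
   vertex 2.6 0.9 3.8
   vertex 3.5 0.4 0.8
   vertex 3.0 3.3 3.1
  endloop
 endfacet
 facet normal 0.215 0.240 0.947
  outer loop
   vertex 2.6 0.9 3.8
   vertex 3.0 3.3 3.1
   vertex 1.6 1.4 3.9
  endloop
 endfacet
 facet normal -0.128 0.482 -0.867
  outer loop
   vertex 0.9 2.2 1.3
   vertex 2.1 3.6 1.9
   vertex 2.4 1.7 0.8
  endloop
 endfacet
 facet normal -0.248 0.202 -0.947
  outer loop
   vertex 0.9 2.2 1.3
   vertex 2.4 1.7 0.8
   vertex 0.5 0.3 1.0
  endloop
 endfacet
 facet normal -0.652 0.692 -0.311
  outer loop
   vertex 0.9 2.2 1.3
   vertex 0.2 1.9 2.1
   vertex 2.1 3.6 1.9
  endloop
 endfacet
 facet normal -0.773 0.254 -0.581
  outer loop
   vertex 0.9 2.2 1.3
   vertex 0.5 0.3 1.0
   vertex 0.2 1.9 2.1
  endloop
 endfacet
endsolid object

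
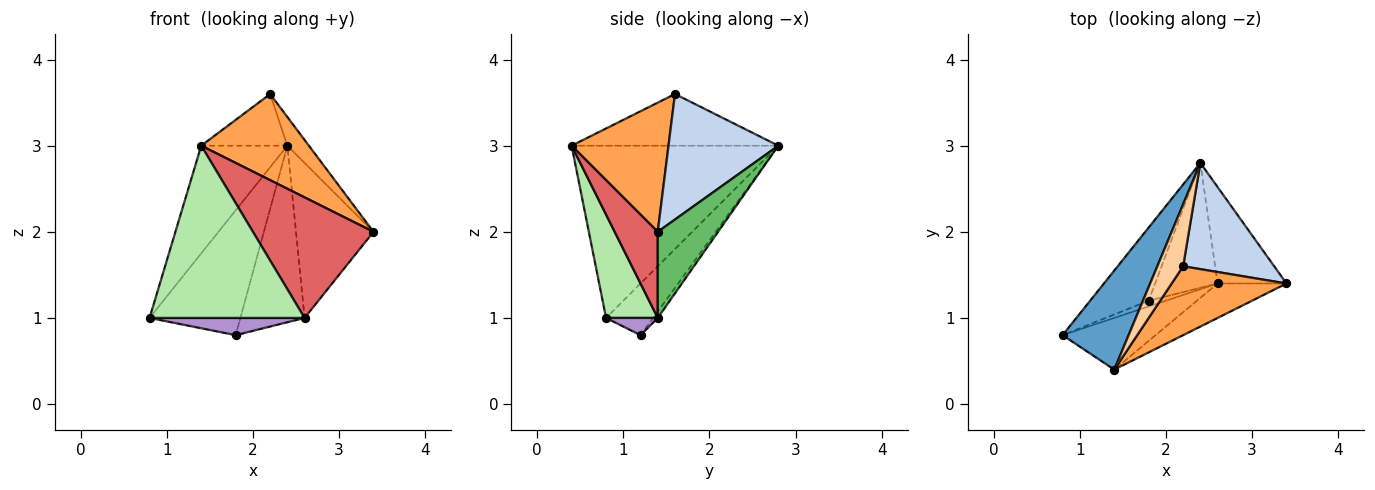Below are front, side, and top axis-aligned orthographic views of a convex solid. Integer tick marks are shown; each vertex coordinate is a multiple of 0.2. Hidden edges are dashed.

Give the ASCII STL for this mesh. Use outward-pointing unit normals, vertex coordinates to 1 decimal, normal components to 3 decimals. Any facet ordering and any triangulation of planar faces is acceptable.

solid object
 facet normal -0.870 0.363 0.334
  outer loop
   vertex 1.4 0.4 3.0
   vertex 2.4 2.8 3.0
   vertex 0.8 0.8 1.0
  endloop
 endfacet
 facet normal 0.799 0.157 0.580
  outer loop
   vertex 2.2 1.6 3.6
   vertex 3.4 1.4 2.0
   vertex 2.4 2.8 3.0
  endloop
 endfacet
 facet normal 0.575 -0.639 0.511
  outer loop
   vertex 2.2 1.6 3.6
   vertex 1.4 0.4 3.0
   vertex 3.4 1.4 2.0
  endloop
 endfacet
 facet normal -0.838 0.349 0.419
  outer loop
   vertex 2.2 1.6 3.6
   vertex 2.4 2.8 3.0
   vertex 1.4 0.4 3.0
  endloop
 endfacet
 facet normal 0.551 0.709 -0.441
  outer loop
   vertex 2.6 1.4 1.0
   vertex 2.4 2.8 3.0
   vertex 3.4 1.4 2.0
  endloop
 endfacet
 facet normal 0.304 -0.912 -0.274
  outer loop
   vertex 2.6 1.4 1.0
   vertex 1.4 0.4 3.0
   vertex 0.8 0.8 1.0
  endloop
 endfacet
 facet normal 0.325 -0.909 -0.260
  outer loop
   vertex 2.6 1.4 1.0
   vertex 3.4 1.4 2.0
   vertex 1.4 0.4 3.0
  endloop
 endfacet
 facet normal -0.407 0.788 -0.462
  outer loop
   vertex 1.8 1.2 0.8
   vertex 0.8 0.8 1.0
   vertex 2.4 2.8 3.0
  endloop
 endfacet
 facet normal 0.302 -0.905 -0.302
  outer loop
   vertex 1.8 1.2 0.8
   vertex 2.6 1.4 1.0
   vertex 0.8 0.8 1.0
  endloop
 endfacet
 facet normal -0.060 0.815 -0.576
  outer loop
   vertex 1.8 1.2 0.8
   vertex 2.4 2.8 3.0
   vertex 2.6 1.4 1.0
  endloop
 endfacet
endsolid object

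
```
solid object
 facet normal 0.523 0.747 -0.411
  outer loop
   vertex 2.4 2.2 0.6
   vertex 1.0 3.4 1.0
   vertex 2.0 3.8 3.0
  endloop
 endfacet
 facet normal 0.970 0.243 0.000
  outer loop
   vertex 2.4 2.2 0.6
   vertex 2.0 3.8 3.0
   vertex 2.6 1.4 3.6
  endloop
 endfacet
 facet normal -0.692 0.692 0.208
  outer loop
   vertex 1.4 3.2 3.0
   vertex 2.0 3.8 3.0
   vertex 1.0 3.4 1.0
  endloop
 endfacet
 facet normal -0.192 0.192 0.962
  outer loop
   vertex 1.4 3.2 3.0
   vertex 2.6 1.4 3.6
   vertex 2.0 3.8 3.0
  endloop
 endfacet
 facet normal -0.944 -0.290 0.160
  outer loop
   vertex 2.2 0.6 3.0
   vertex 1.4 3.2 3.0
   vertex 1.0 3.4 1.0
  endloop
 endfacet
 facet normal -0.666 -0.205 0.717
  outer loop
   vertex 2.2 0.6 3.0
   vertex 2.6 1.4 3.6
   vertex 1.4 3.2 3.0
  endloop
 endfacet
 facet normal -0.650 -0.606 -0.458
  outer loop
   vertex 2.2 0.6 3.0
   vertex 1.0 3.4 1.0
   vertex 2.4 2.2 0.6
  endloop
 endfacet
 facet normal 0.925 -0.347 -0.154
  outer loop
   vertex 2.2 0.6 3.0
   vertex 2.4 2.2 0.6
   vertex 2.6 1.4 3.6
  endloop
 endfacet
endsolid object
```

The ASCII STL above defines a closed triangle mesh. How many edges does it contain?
12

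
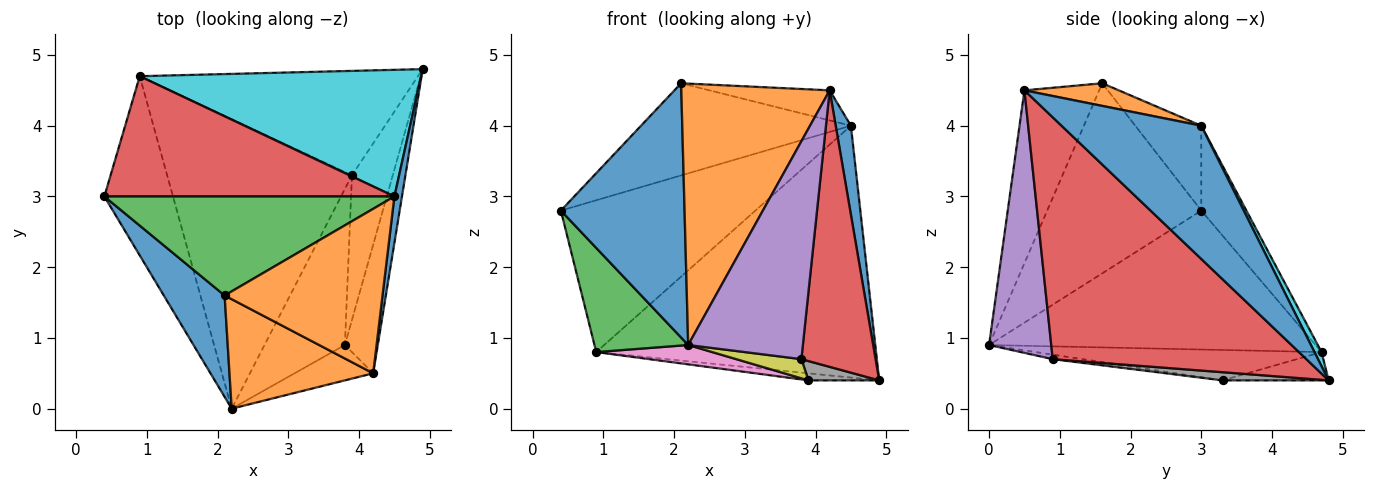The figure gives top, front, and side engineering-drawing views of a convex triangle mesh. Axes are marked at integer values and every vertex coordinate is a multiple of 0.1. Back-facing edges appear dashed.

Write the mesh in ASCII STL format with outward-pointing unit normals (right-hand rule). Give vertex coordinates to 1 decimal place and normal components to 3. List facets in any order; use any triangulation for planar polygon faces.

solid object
 facet normal -0.757 -0.607 0.242
  outer loop
   vertex 2.1 1.6 4.6
   vertex 0.4 3.0 2.8
   vertex 2.2 0.0 0.9
  endloop
 endfacet
 facet normal -0.421 -0.836 0.350
  outer loop
   vertex 4.2 0.5 4.5
   vertex 2.1 1.6 4.6
   vertex 2.2 0.0 0.9
  endloop
 endfacet
 facet normal -0.868 -0.249 -0.429
  outer loop
   vertex 0.9 4.7 0.8
   vertex 2.2 0.0 0.9
   vertex 0.4 3.0 2.8
  endloop
 endfacet
 facet normal 0.952 -0.278 -0.129
  outer loop
   vertex 3.8 0.9 0.7
   vertex 4.9 4.8 0.4
   vertex 4.2 0.5 4.5
  endloop
 endfacet
 facet normal 0.472 -0.870 -0.141
  outer loop
   vertex 3.8 0.9 0.7
   vertex 4.2 0.5 4.5
   vertex 2.2 0.0 0.9
  endloop
 endfacet
 facet normal -0.101 0.067 -0.993
  outer loop
   vertex 3.9 3.3 0.4
   vertex 0.9 4.7 0.8
   vertex 4.9 4.8 0.4
  endloop
 endfacet
 facet normal -0.162 -0.066 -0.985
  outer loop
   vertex 3.9 3.3 0.4
   vertex 2.2 0.0 0.9
   vertex 0.9 4.7 0.8
  endloop
 endfacet
 facet normal 0.194 -0.130 -0.972
  outer loop
   vertex 3.9 3.3 0.4
   vertex 4.9 4.8 0.4
   vertex 3.8 0.9 0.7
  endloop
 endfacet
 facet normal -0.055 -0.122 -0.991
  outer loop
   vertex 3.9 3.3 0.4
   vertex 3.8 0.9 0.7
   vertex 2.2 0.0 0.9
  endloop
 endfacet
 facet normal 0.023 0.893 0.449
  outer loop
   vertex 4.5 3.0 4.0
   vertex 4.9 4.8 0.4
   vertex 0.9 4.7 0.8
  endloop
 endfacet
 facet normal 0.993 -0.108 0.056
  outer loop
   vertex 4.5 3.0 4.0
   vertex 4.2 0.5 4.5
   vertex 4.9 4.8 0.4
  endloop
 endfacet
 facet normal 0.140 0.178 0.974
  outer loop
   vertex 4.5 3.0 4.0
   vertex 2.1 1.6 4.6
   vertex 4.2 0.5 4.5
  endloop
 endfacet
 facet normal -0.210 0.666 0.716
  outer loop
   vertex 4.5 3.0 4.0
   vertex 0.4 3.0 2.8
   vertex 2.1 1.6 4.6
  endloop
 endfacet
 facet normal -0.179 0.771 0.611
  outer loop
   vertex 4.5 3.0 4.0
   vertex 0.9 4.7 0.8
   vertex 0.4 3.0 2.8
  endloop
 endfacet
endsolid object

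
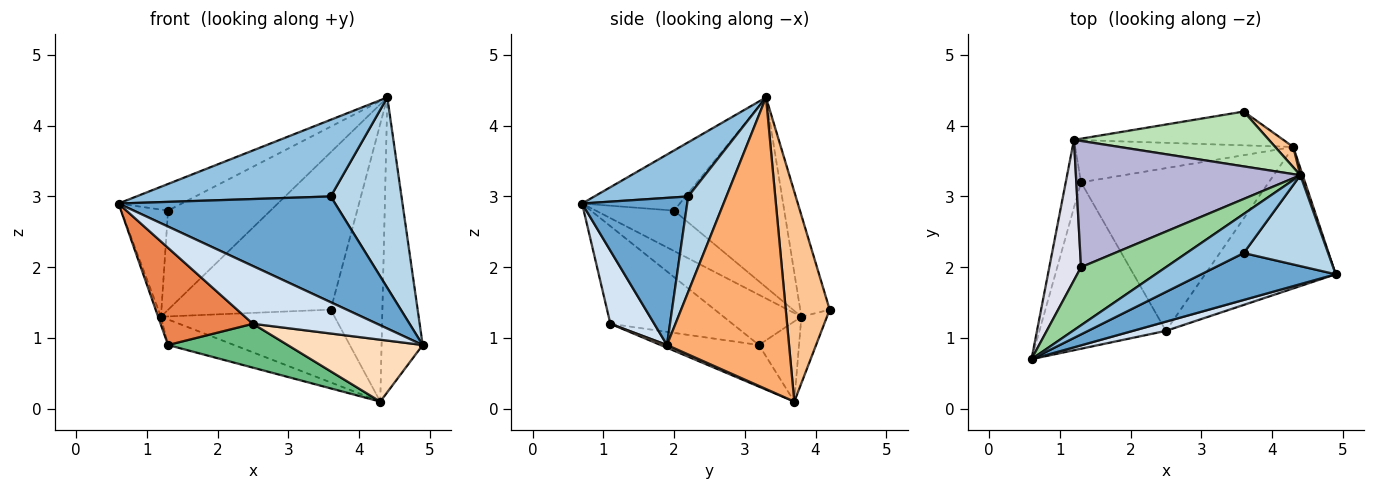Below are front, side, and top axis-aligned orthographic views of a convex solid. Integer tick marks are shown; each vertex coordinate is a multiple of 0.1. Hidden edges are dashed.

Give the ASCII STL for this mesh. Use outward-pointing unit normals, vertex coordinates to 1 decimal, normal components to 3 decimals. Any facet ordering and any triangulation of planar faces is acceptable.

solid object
 facet normal 0.405 -0.836 0.370
  outer loop
   vertex 3.6 2.2 3.0
   vertex 0.6 0.7 2.9
   vertex 4.9 1.9 0.9
  endloop
 endfacet
 facet normal 0.395 -0.818 0.417
  outer loop
   vertex 3.6 2.2 3.0
   vertex 4.4 3.3 4.4
   vertex 0.6 0.7 2.9
  endloop
 endfacet
 facet normal 0.438 -0.811 0.387
  outer loop
   vertex 3.6 2.2 3.0
   vertex 4.9 1.9 0.9
   vertex 4.4 3.3 4.4
  endloop
 endfacet
 facet normal 0.329 -0.932 0.149
  outer loop
   vertex 2.5 1.1 1.2
   vertex 4.9 1.9 0.9
   vertex 0.6 0.7 2.9
  endloop
 endfacet
 facet normal -0.555 -0.420 -0.719
  outer loop
   vertex 2.5 1.1 1.2
   vertex 0.6 0.7 2.9
   vertex 1.3 3.2 0.9
  endloop
 endfacet
 facet normal 0.948 0.319 0.008
  outer loop
   vertex 4.3 3.7 0.1
   vertex 4.4 3.3 4.4
   vertex 4.9 1.9 0.9
  endloop
 endfacet
 facet normal 0.647 0.761 0.056
  outer loop
   vertex 4.3 3.7 0.1
   vertex 3.6 4.2 1.4
   vertex 4.4 3.3 4.4
  endloop
 endfacet
 facet normal 0.019 -0.401 -0.916
  outer loop
   vertex 4.3 3.7 0.1
   vertex 4.9 1.9 0.9
   vertex 2.5 1.1 1.2
  endloop
 endfacet
 facet normal -0.209 -0.255 -0.944
  outer loop
   vertex 4.3 3.7 0.1
   vertex 2.5 1.1 1.2
   vertex 1.3 3.2 0.9
  endloop
 endfacet
 facet normal -0.541 0.350 0.764
  outer loop
   vertex 1.3 2.0 2.8
   vertex 0.6 0.7 2.9
   vertex 4.4 3.3 4.4
  endloop
 endfacet
 facet normal -0.169 0.931 0.324
  outer loop
   vertex 1.2 3.8 1.3
   vertex 4.4 3.3 4.4
   vertex 3.6 4.2 1.4
  endloop
 endfacet
 facet normal -0.132 0.899 -0.417
  outer loop
   vertex 1.2 3.8 1.3
   vertex 3.6 4.2 1.4
   vertex 4.3 3.7 0.1
  endloop
 endfacet
 facet normal -0.300 0.494 -0.816
  outer loop
   vertex 1.2 3.8 1.3
   vertex 4.3 3.7 0.1
   vertex 1.3 3.2 0.9
  endloop
 endfacet
 facet normal -0.554 0.515 0.655
  outer loop
   vertex 1.2 3.8 1.3
   vertex 1.3 2.0 2.8
   vertex 4.4 3.3 4.4
  endloop
 endfacet
 facet normal -0.956 0.035 -0.291
  outer loop
   vertex 1.2 3.8 1.3
   vertex 1.3 3.2 0.9
   vertex 0.6 0.7 2.9
  endloop
 endfacet
 facet normal -0.712 0.426 0.559
  outer loop
   vertex 1.2 3.8 1.3
   vertex 0.6 0.7 2.9
   vertex 1.3 2.0 2.8
  endloop
 endfacet
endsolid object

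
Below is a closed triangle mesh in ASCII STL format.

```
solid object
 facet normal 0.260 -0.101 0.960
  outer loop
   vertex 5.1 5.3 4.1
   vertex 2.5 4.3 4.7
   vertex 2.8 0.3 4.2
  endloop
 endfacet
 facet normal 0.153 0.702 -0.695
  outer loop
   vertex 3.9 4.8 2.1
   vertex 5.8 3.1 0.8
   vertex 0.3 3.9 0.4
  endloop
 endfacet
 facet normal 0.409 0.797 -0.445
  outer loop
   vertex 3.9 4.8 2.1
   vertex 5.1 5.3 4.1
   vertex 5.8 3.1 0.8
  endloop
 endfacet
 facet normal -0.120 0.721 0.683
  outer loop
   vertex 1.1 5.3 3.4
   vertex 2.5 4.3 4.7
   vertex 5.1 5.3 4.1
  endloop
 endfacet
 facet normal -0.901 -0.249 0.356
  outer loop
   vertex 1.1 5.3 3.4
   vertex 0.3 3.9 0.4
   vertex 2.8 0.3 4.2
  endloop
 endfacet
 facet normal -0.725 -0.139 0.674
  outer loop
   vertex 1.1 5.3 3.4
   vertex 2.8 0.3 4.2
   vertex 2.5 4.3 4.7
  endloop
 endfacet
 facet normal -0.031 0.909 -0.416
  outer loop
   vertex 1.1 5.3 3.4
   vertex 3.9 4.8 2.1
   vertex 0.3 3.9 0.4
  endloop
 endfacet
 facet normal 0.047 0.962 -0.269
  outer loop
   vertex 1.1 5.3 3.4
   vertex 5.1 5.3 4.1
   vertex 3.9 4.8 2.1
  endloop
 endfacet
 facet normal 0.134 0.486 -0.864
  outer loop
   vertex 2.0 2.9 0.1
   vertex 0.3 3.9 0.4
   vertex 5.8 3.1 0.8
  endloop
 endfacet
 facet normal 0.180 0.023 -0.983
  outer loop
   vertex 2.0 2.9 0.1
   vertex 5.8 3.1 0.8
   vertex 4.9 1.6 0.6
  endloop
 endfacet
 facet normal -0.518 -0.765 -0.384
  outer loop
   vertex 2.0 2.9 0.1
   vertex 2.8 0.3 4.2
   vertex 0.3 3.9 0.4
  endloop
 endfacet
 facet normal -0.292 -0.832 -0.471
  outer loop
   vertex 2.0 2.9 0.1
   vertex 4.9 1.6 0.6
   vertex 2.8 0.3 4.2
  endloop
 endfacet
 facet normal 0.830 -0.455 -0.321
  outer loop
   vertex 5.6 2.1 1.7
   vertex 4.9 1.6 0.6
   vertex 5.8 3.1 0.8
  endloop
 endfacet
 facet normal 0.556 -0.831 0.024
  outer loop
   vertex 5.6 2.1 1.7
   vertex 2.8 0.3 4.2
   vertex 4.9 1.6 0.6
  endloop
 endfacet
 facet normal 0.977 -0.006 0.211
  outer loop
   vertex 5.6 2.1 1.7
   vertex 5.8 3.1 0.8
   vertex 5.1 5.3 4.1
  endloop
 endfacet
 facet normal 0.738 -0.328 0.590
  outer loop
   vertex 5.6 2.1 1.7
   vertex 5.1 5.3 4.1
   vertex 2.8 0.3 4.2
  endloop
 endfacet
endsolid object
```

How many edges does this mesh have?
24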